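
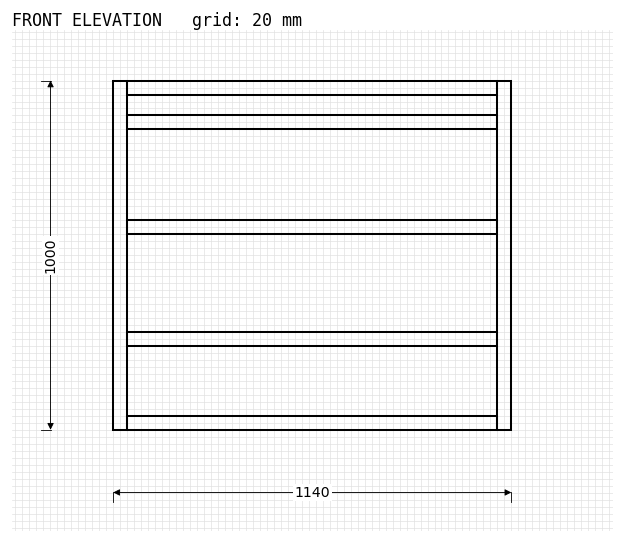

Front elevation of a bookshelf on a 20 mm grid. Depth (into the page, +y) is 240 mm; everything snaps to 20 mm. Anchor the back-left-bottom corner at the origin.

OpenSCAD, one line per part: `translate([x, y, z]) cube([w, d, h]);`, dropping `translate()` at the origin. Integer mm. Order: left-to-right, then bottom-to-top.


cube([40, 240, 1000]);
translate([40, 0, 0]) cube([1060, 240, 40]);
translate([40, 0, 240]) cube([1060, 240, 40]);
translate([40, 0, 560]) cube([1060, 240, 40]);
translate([40, 0, 860]) cube([1060, 240, 40]);
translate([40, 0, 960]) cube([1060, 240, 40]);
translate([1100, 0, 0]) cube([40, 240, 1000]);


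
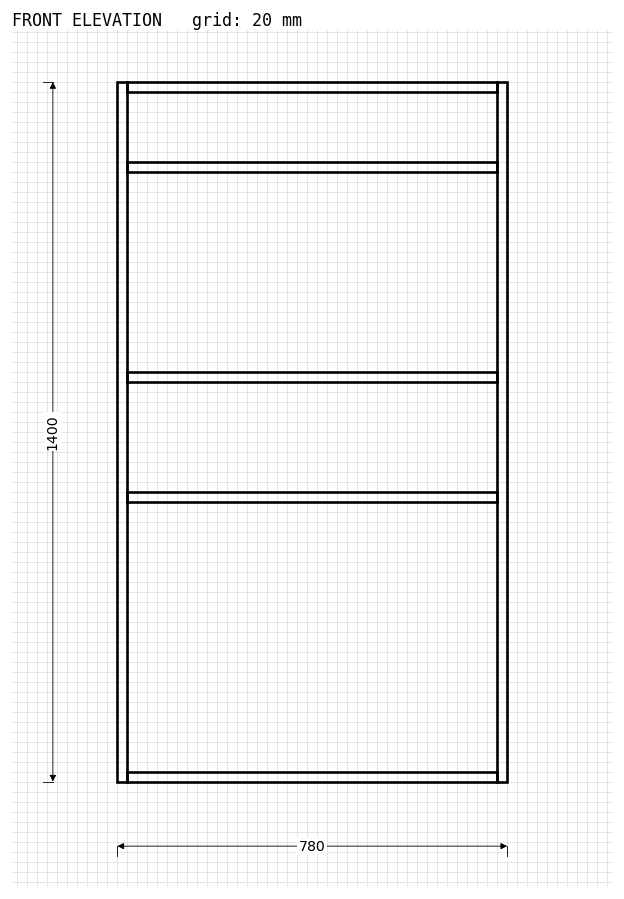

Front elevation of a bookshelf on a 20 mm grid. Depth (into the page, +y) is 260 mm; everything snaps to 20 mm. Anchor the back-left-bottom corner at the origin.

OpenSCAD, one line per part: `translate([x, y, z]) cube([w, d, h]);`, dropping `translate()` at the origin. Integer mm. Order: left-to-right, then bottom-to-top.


cube([20, 260, 1400]);
translate([20, 0, 0]) cube([740, 260, 20]);
translate([20, 0, 560]) cube([740, 260, 20]);
translate([20, 0, 800]) cube([740, 260, 20]);
translate([20, 0, 1220]) cube([740, 260, 20]);
translate([20, 0, 1380]) cube([740, 260, 20]);
translate([760, 0, 0]) cube([20, 260, 1400]);


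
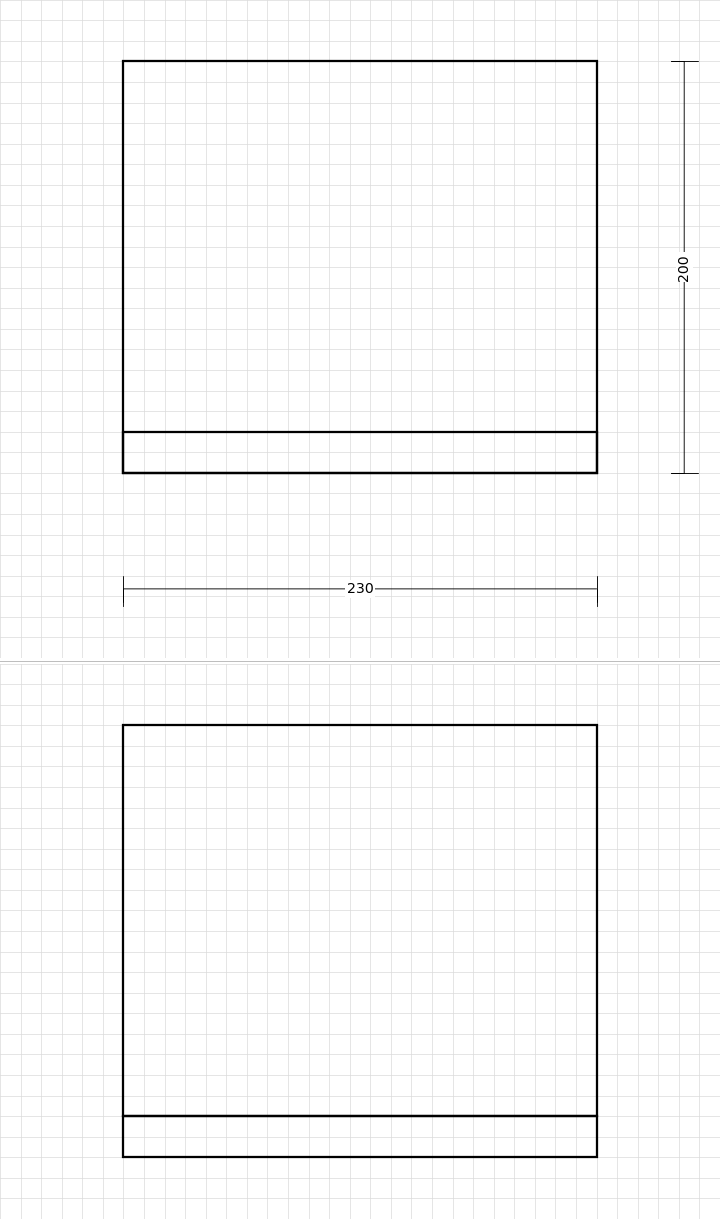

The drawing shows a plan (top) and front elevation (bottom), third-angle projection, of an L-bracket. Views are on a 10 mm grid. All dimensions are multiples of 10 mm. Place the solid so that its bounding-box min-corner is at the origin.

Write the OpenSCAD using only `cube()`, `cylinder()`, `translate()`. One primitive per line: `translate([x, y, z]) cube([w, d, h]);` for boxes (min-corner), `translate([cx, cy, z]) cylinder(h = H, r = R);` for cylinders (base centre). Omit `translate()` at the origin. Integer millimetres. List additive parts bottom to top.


cube([230, 200, 20]);
translate([0, 0, 20]) cube([230, 20, 190]);


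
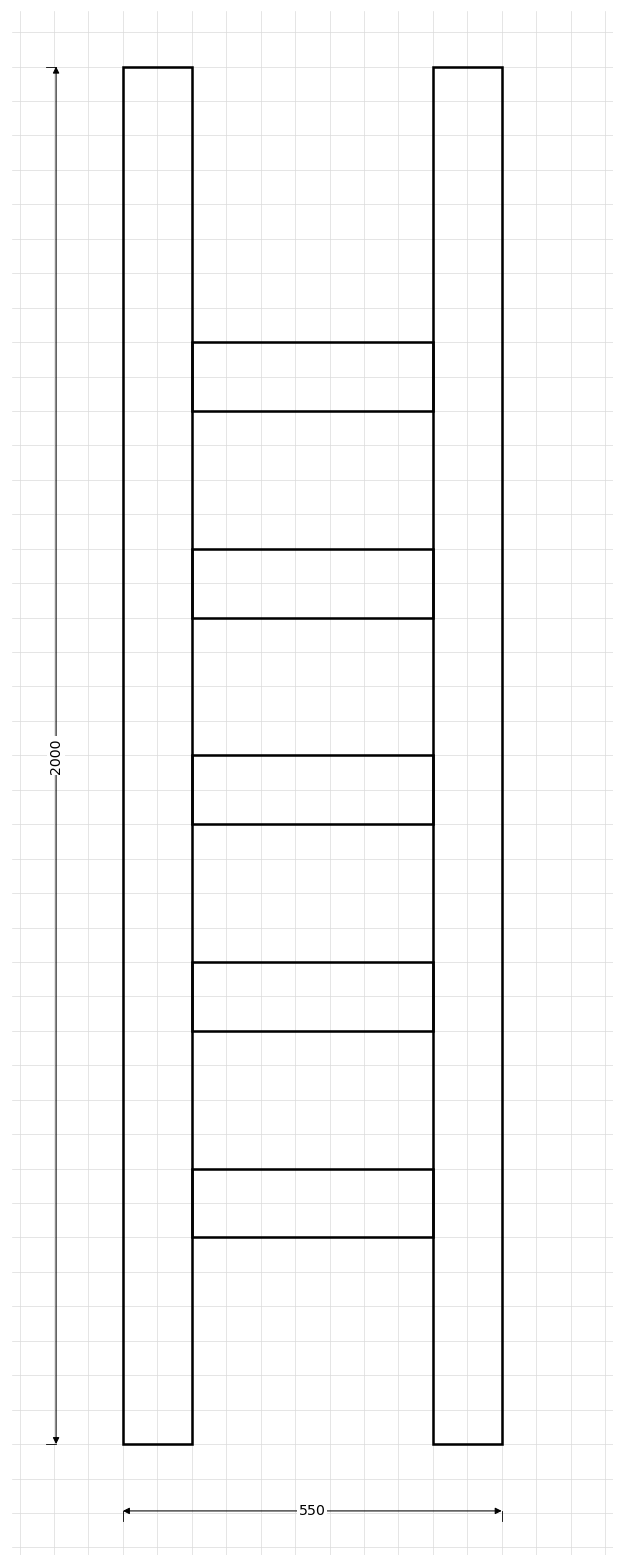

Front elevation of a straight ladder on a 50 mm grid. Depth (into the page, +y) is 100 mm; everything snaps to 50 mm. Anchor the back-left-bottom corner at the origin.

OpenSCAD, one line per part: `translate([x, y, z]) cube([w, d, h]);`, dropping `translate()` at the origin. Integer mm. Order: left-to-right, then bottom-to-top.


cube([100, 100, 2000]);
translate([100, 0, 300]) cube([350, 100, 100]);
translate([100, 0, 600]) cube([350, 100, 100]);
translate([100, 0, 900]) cube([350, 100, 100]);
translate([100, 0, 1200]) cube([350, 100, 100]);
translate([100, 0, 1500]) cube([350, 100, 100]);
translate([450, 0, 0]) cube([100, 100, 2000]);


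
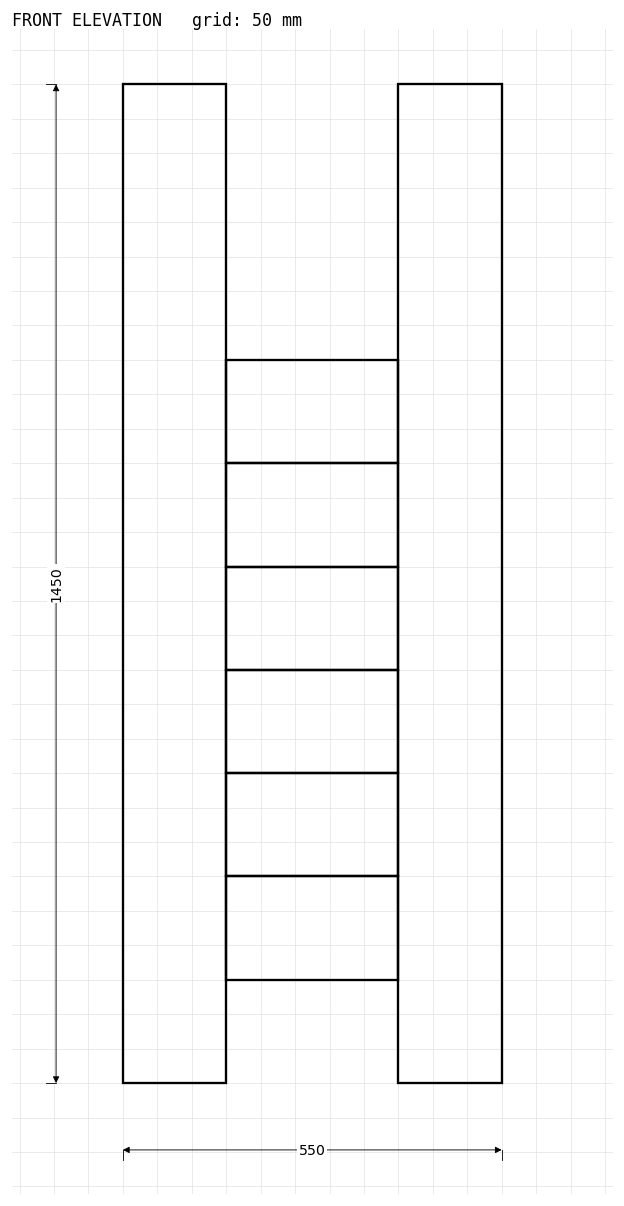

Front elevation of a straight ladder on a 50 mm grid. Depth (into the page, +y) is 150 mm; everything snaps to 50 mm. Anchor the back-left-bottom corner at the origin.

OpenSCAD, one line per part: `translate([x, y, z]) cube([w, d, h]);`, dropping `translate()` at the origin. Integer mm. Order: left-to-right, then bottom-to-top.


cube([150, 150, 1450]);
translate([150, 0, 150]) cube([250, 150, 150]);
translate([150, 0, 300]) cube([250, 150, 150]);
translate([150, 0, 450]) cube([250, 150, 150]);
translate([150, 0, 600]) cube([250, 150, 150]);
translate([150, 0, 750]) cube([250, 150, 150]);
translate([150, 0, 900]) cube([250, 150, 150]);
translate([400, 0, 0]) cube([150, 150, 1450]);


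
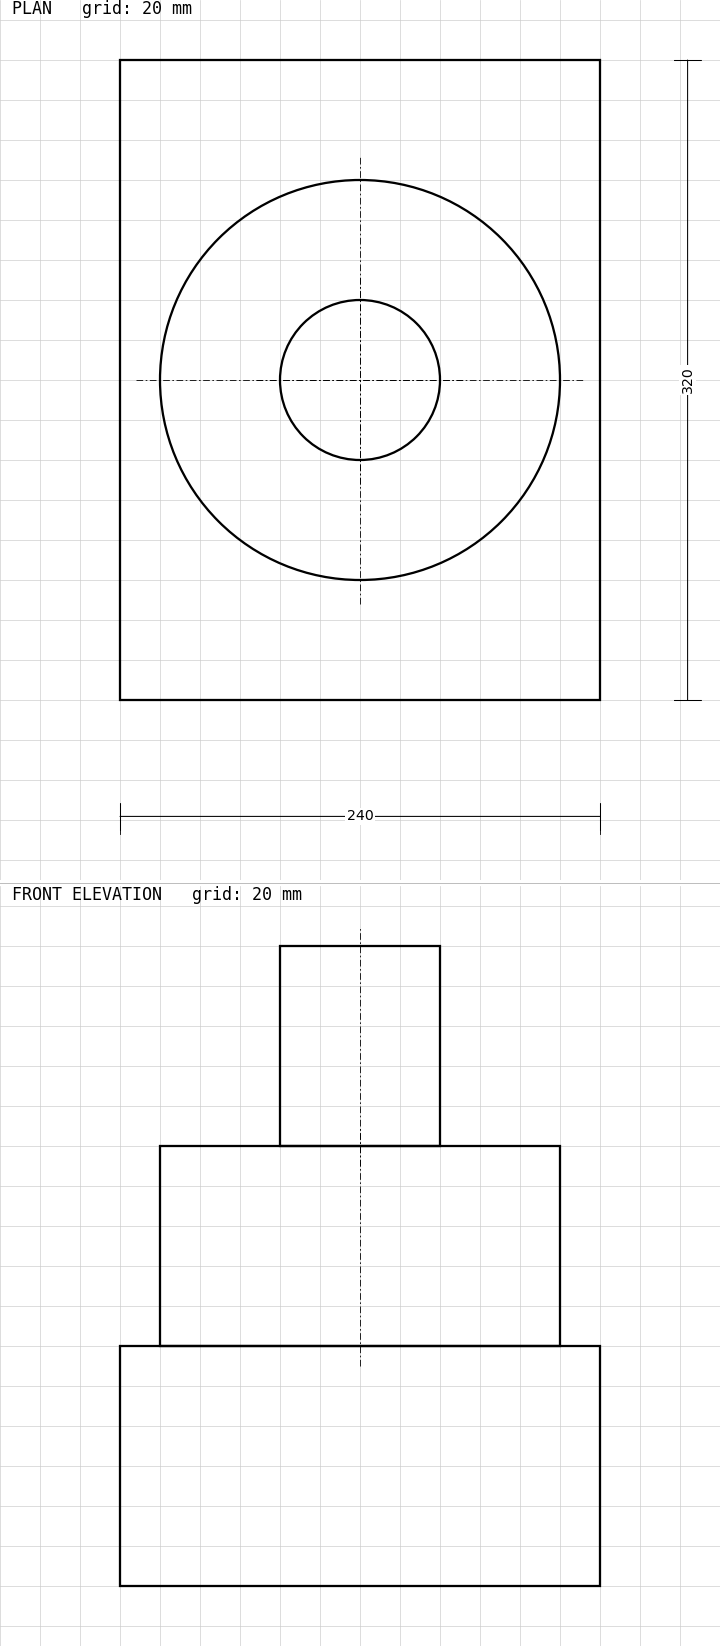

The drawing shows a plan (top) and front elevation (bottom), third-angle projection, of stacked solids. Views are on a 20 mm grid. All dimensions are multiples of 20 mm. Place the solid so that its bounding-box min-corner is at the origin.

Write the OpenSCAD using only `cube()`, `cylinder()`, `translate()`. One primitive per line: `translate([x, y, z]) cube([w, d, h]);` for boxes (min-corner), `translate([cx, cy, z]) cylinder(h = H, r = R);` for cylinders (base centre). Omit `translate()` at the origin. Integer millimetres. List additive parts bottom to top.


cube([240, 320, 120]);
translate([120, 160, 120]) cylinder(h = 100, r = 100);
translate([120, 160, 220]) cylinder(h = 100, r = 40);


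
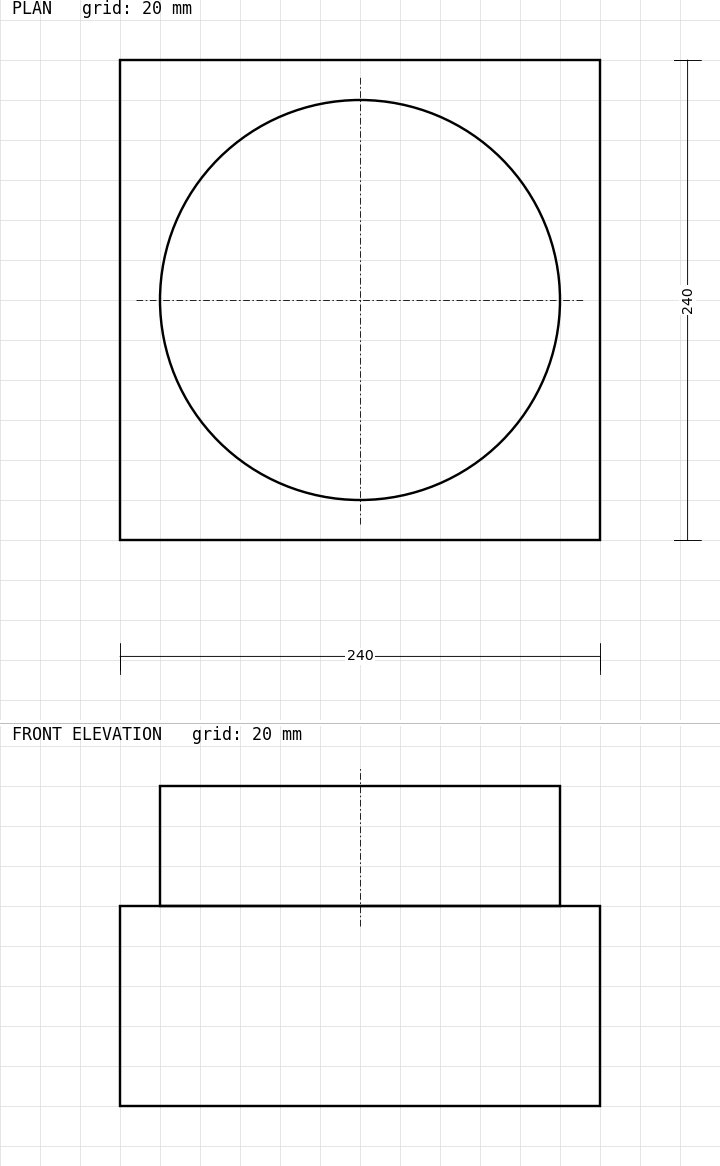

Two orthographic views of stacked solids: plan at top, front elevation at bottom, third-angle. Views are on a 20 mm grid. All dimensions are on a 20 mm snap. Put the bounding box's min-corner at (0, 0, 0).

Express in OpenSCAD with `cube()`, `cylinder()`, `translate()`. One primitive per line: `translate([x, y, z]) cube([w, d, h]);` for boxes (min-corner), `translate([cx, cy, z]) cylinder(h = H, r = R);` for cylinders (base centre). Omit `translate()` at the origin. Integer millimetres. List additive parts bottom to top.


cube([240, 240, 100]);
translate([120, 120, 100]) cylinder(h = 60, r = 100);


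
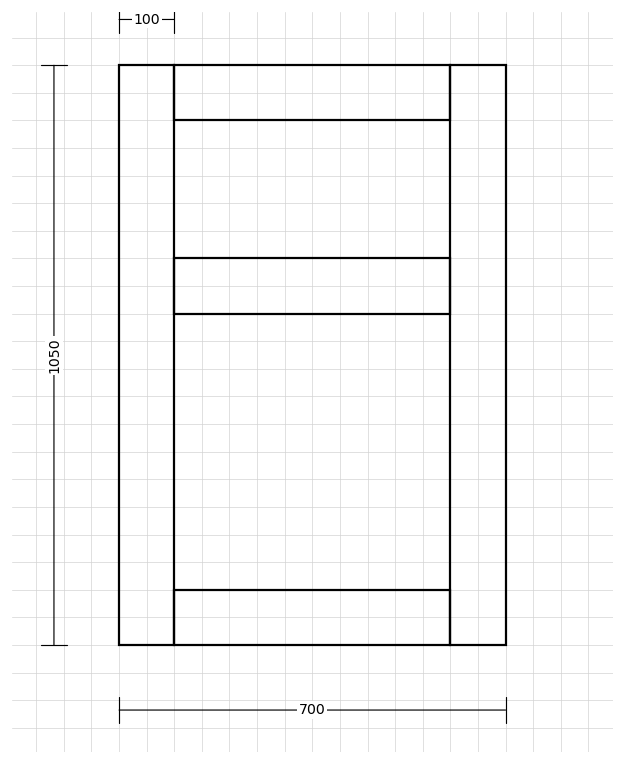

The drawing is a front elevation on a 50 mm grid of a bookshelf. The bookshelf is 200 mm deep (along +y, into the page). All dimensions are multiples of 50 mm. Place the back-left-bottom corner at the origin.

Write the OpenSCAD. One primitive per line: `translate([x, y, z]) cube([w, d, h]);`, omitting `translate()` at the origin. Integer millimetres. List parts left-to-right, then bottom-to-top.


cube([100, 200, 1050]);
translate([100, 0, 0]) cube([500, 200, 100]);
translate([100, 0, 600]) cube([500, 200, 100]);
translate([100, 0, 950]) cube([500, 200, 100]);
translate([600, 0, 0]) cube([100, 200, 1050]);


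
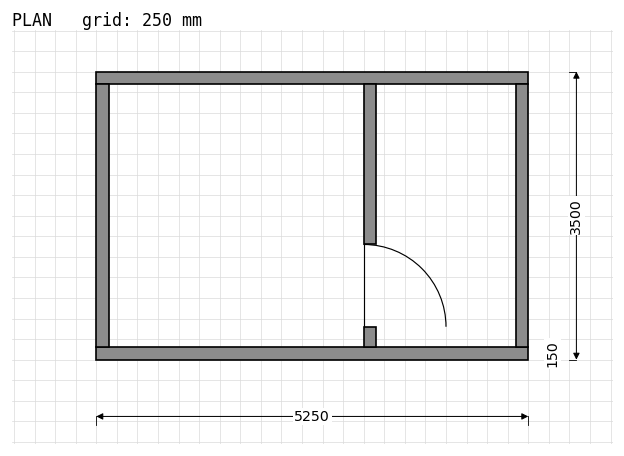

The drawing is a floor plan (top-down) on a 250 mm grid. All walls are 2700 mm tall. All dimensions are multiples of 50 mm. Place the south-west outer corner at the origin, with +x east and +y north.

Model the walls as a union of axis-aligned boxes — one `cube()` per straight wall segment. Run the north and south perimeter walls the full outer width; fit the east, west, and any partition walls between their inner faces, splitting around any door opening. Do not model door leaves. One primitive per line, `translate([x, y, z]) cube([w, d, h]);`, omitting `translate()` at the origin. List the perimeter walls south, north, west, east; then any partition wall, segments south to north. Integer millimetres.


cube([5250, 150, 2700]);
translate([0, 3350, 0]) cube([5250, 150, 2700]);
translate([0, 150, 0]) cube([150, 3200, 2700]);
translate([5100, 150, 0]) cube([150, 3200, 2700]);
translate([3250, 150, 0]) cube([150, 250, 2700]);
translate([3250, 1400, 0]) cube([150, 1950, 2700]);


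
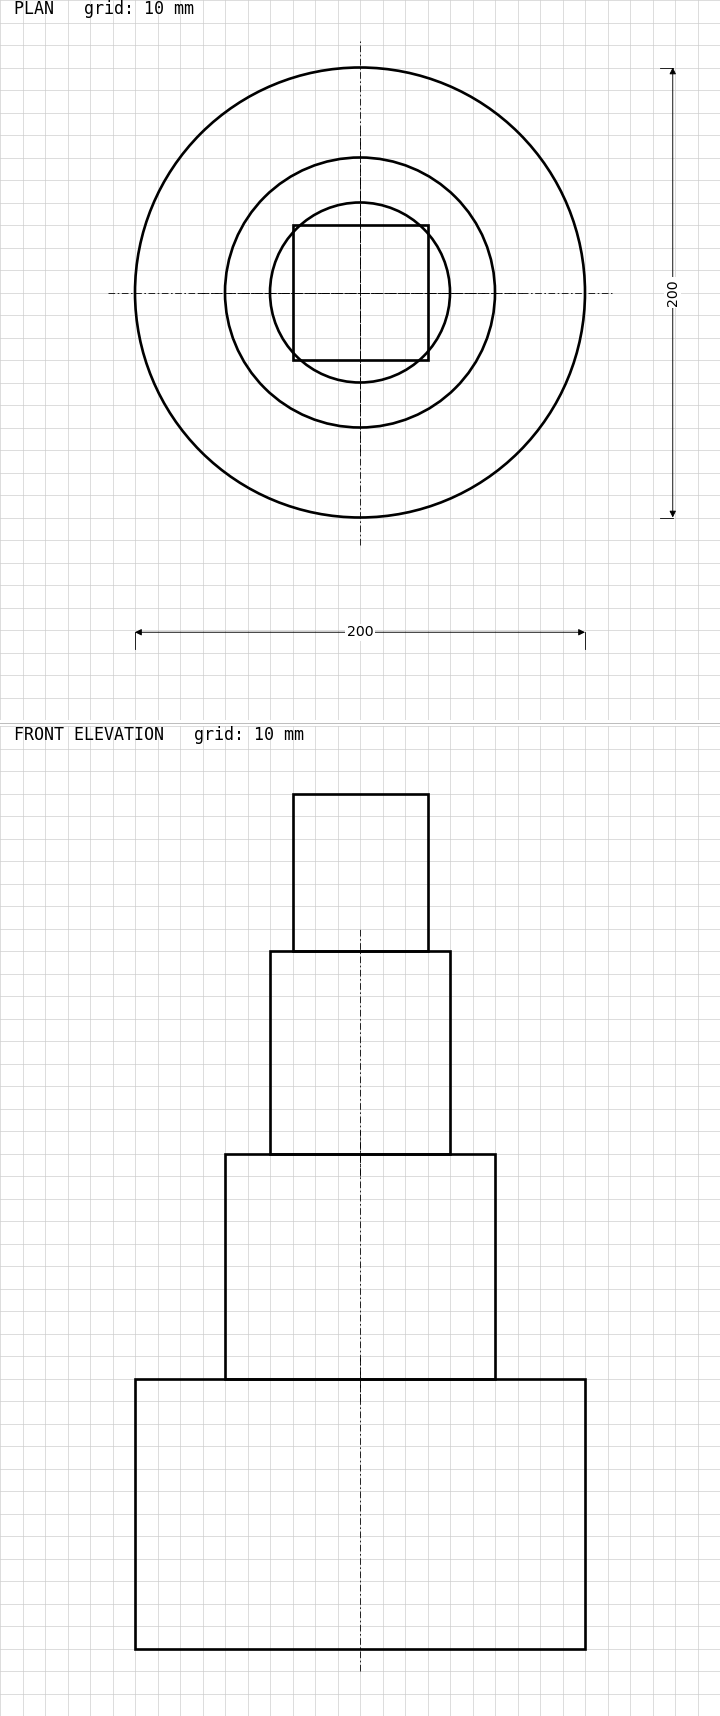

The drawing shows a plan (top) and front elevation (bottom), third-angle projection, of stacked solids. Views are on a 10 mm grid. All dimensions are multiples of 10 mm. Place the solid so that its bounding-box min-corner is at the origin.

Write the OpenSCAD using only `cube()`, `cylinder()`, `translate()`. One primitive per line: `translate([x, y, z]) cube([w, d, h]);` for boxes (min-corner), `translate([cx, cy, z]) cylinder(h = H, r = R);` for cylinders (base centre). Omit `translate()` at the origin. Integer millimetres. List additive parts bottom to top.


translate([100, 100, 0]) cylinder(h = 120, r = 100);
translate([100, 100, 120]) cylinder(h = 100, r = 60);
translate([100, 100, 220]) cylinder(h = 90, r = 40);
translate([70, 70, 310]) cube([60, 60, 70]);


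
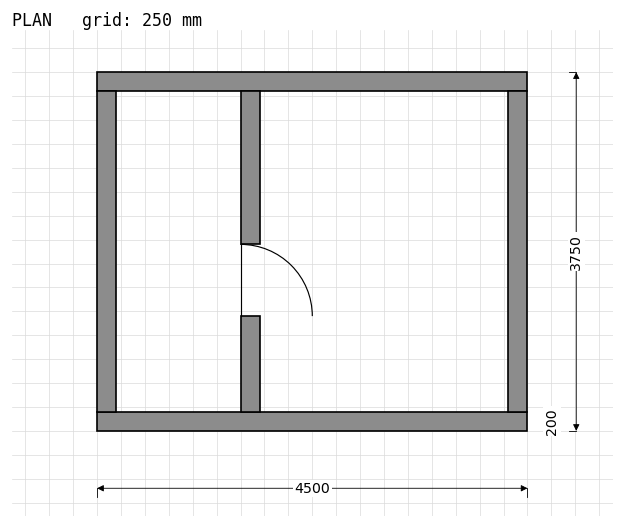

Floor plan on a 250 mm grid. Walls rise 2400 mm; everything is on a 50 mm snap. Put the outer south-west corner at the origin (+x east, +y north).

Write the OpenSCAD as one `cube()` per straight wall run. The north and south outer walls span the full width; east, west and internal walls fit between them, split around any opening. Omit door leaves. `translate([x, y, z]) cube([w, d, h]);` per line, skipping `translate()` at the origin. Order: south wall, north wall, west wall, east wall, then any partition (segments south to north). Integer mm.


cube([4500, 200, 2400]);
translate([0, 3550, 0]) cube([4500, 200, 2400]);
translate([0, 200, 0]) cube([200, 3350, 2400]);
translate([4300, 200, 0]) cube([200, 3350, 2400]);
translate([1500, 200, 0]) cube([200, 1000, 2400]);
translate([1500, 1950, 0]) cube([200, 1600, 2400]);


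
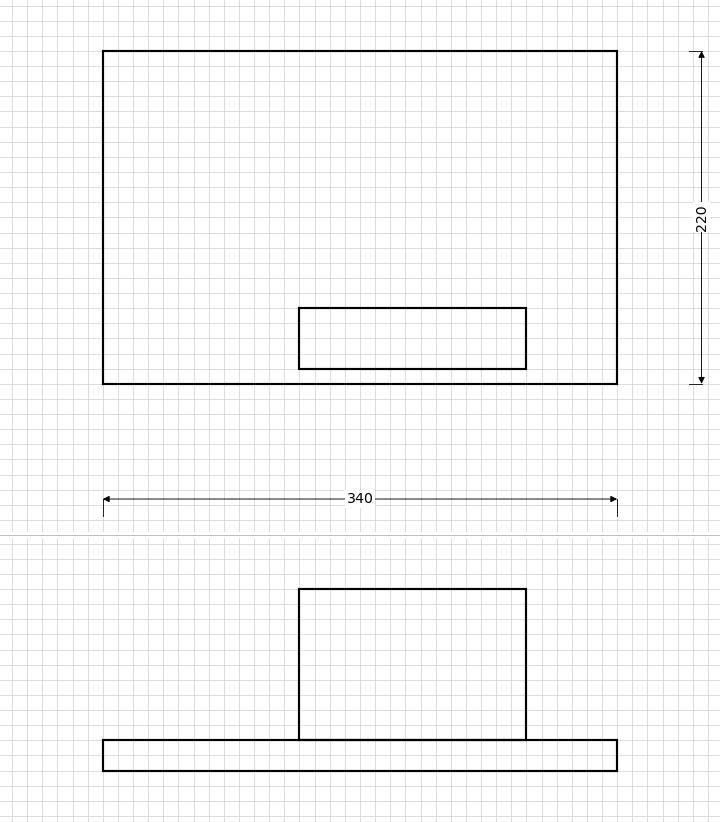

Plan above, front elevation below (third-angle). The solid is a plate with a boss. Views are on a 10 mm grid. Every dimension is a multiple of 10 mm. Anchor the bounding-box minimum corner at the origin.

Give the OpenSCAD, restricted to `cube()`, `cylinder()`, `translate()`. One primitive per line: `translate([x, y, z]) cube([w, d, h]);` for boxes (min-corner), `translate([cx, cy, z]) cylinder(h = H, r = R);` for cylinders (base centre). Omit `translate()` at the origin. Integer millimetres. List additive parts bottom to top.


cube([340, 220, 20]);
translate([130, 10, 20]) cube([150, 40, 100]);


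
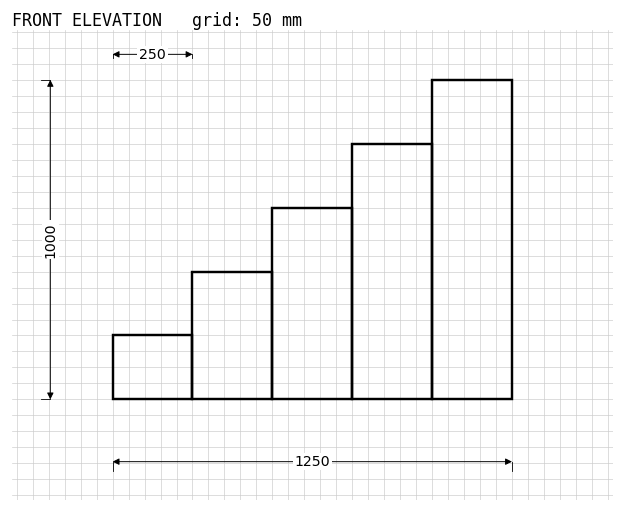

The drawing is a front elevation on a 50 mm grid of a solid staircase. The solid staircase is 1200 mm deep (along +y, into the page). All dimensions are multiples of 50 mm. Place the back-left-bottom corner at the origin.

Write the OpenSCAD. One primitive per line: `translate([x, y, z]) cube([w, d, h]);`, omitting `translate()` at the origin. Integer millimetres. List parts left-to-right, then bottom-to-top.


cube([250, 1200, 200]);
translate([250, 0, 0]) cube([250, 1200, 400]);
translate([500, 0, 0]) cube([250, 1200, 600]);
translate([750, 0, 0]) cube([250, 1200, 800]);
translate([1000, 0, 0]) cube([250, 1200, 1000]);


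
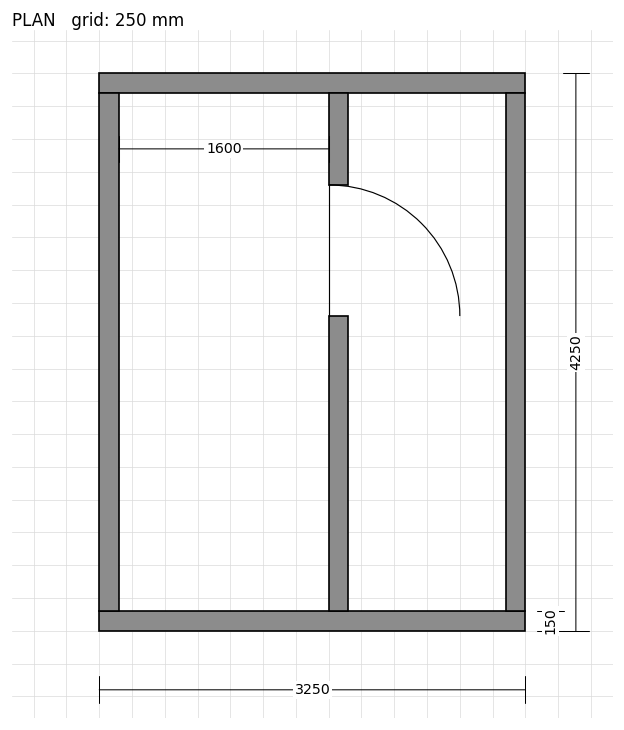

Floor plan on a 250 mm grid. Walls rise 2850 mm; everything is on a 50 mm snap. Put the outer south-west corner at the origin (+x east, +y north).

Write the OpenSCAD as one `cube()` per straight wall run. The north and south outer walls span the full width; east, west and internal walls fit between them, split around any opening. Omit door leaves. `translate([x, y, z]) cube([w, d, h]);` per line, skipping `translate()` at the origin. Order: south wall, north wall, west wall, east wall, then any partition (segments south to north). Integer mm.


cube([3250, 150, 2850]);
translate([0, 4100, 0]) cube([3250, 150, 2850]);
translate([0, 150, 0]) cube([150, 3950, 2850]);
translate([3100, 150, 0]) cube([150, 3950, 2850]);
translate([1750, 150, 0]) cube([150, 2250, 2850]);
translate([1750, 3400, 0]) cube([150, 700, 2850]);


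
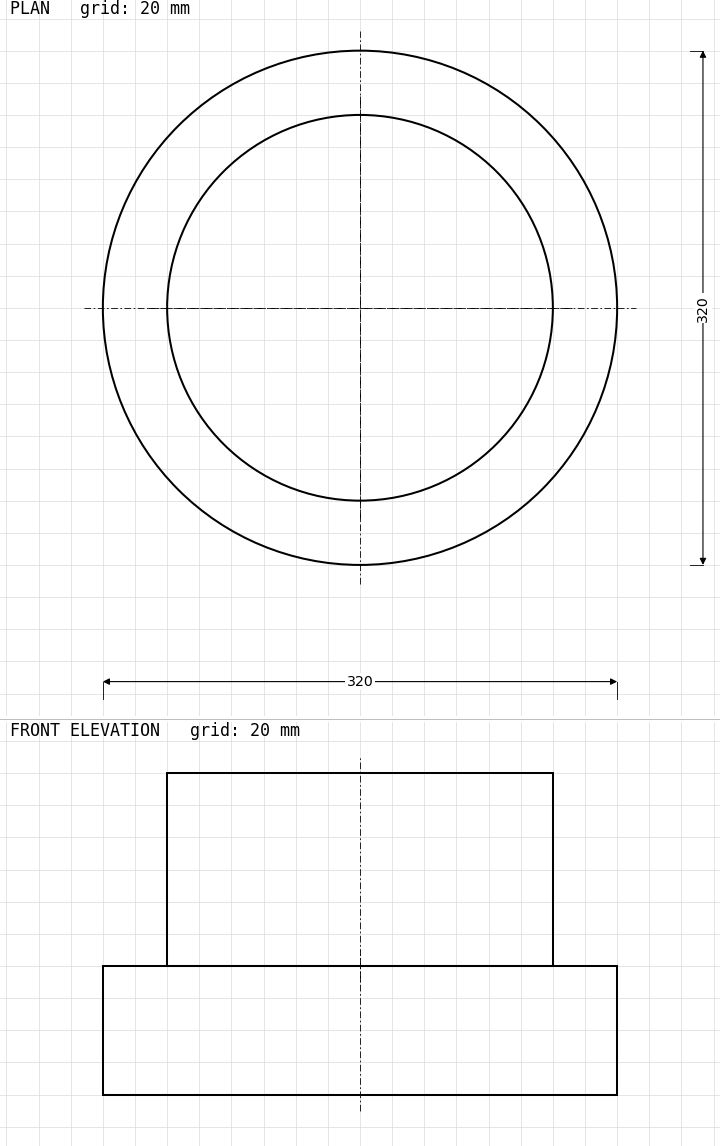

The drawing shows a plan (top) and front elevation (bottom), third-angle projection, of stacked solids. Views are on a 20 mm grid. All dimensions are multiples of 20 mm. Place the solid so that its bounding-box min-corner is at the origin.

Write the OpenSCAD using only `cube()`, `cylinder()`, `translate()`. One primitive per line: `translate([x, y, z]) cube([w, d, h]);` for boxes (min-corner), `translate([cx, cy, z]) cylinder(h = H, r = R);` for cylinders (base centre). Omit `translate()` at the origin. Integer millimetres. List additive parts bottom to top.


translate([160, 160, 0]) cylinder(h = 80, r = 160);
translate([160, 160, 80]) cylinder(h = 120, r = 120);


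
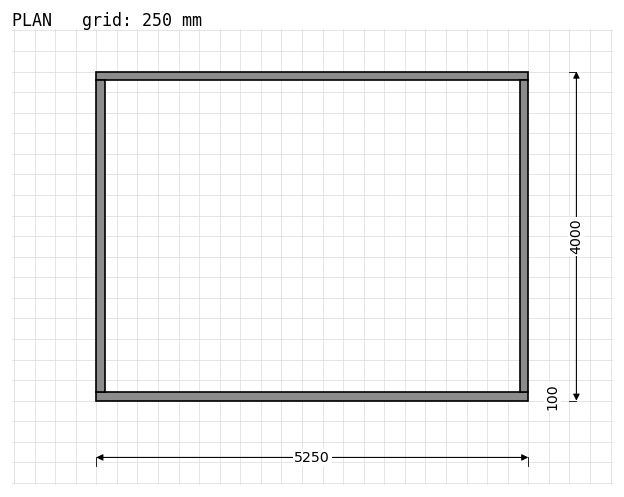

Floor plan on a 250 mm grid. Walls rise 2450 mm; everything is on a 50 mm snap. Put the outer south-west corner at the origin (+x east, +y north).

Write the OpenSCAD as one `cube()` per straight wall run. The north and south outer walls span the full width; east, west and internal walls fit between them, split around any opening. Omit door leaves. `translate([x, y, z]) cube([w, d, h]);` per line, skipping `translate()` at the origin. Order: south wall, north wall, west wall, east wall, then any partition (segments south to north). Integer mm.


cube([5250, 100, 2450]);
translate([0, 3900, 0]) cube([5250, 100, 2450]);
translate([0, 100, 0]) cube([100, 3800, 2450]);
translate([5150, 100, 0]) cube([100, 3800, 2450]);


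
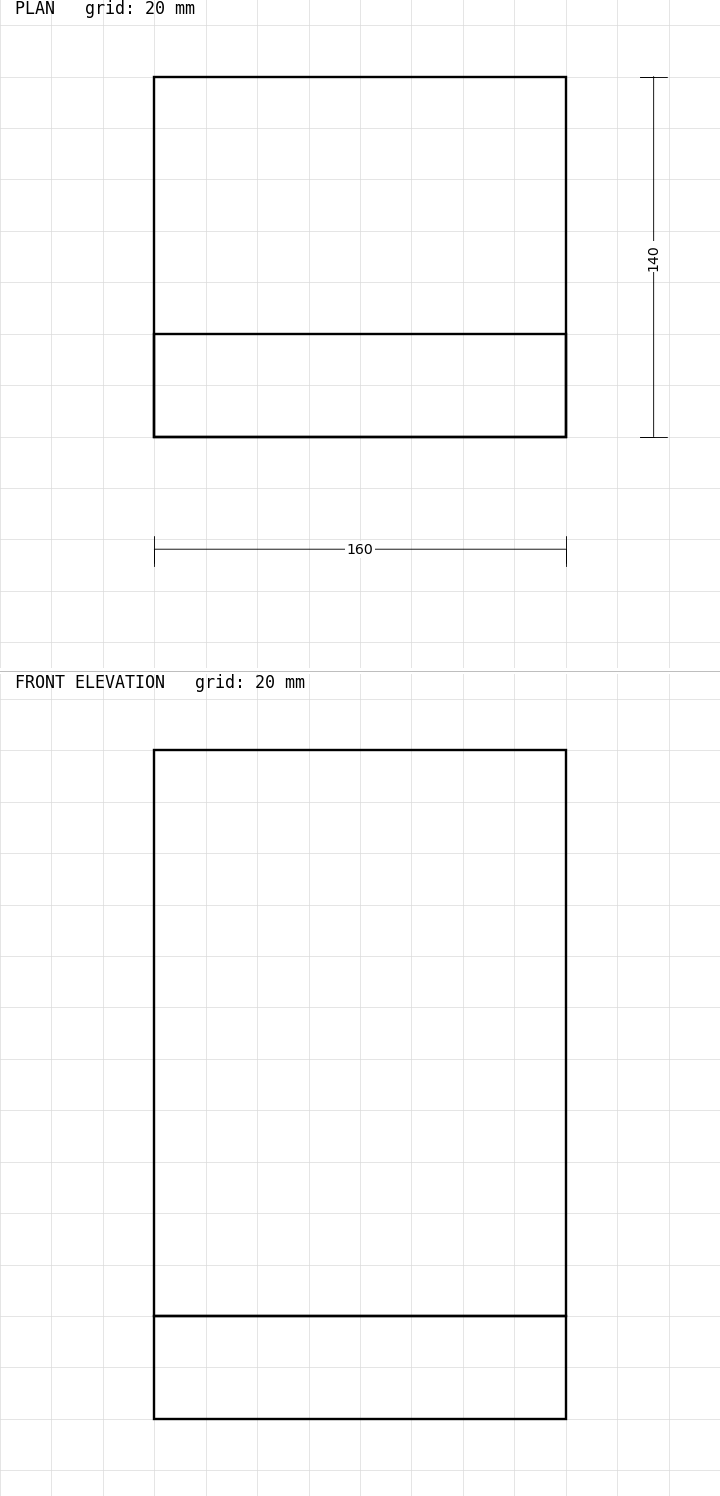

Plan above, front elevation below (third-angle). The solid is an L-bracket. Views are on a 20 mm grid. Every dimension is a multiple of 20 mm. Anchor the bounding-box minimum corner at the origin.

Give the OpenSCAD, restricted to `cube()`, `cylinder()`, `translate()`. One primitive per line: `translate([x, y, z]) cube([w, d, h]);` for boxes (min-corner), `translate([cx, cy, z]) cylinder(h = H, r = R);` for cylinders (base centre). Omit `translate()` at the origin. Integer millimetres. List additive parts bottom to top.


cube([160, 140, 40]);
translate([0, 0, 40]) cube([160, 40, 220]);


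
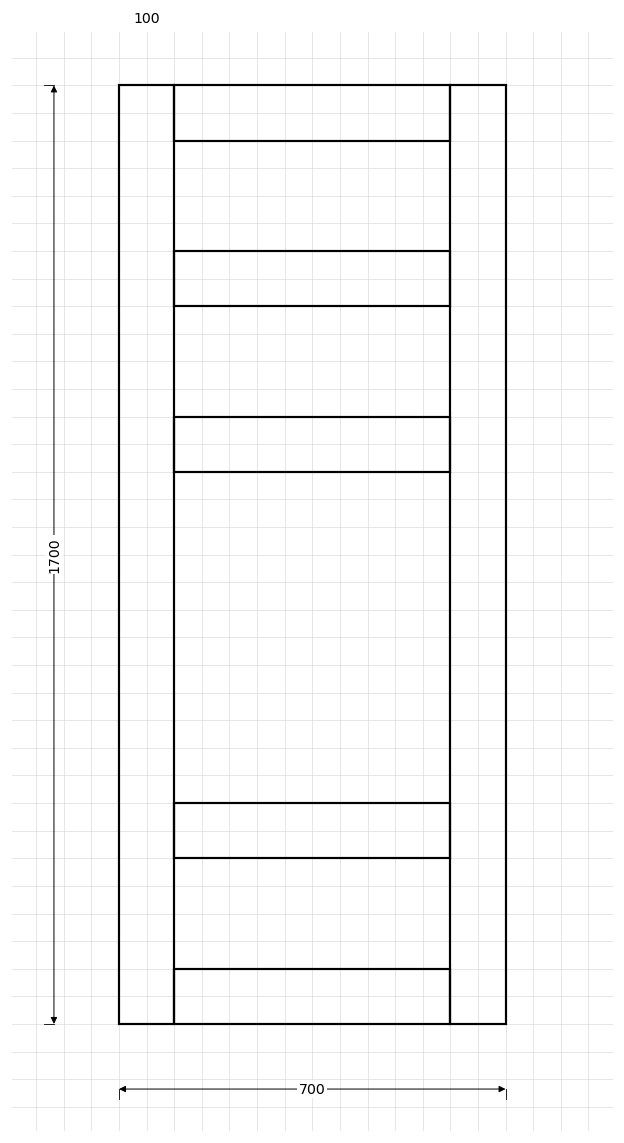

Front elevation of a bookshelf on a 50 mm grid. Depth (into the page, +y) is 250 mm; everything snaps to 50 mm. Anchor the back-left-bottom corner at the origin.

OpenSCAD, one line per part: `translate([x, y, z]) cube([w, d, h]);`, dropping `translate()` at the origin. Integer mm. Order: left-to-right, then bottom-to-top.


cube([100, 250, 1700]);
translate([100, 0, 0]) cube([500, 250, 100]);
translate([100, 0, 300]) cube([500, 250, 100]);
translate([100, 0, 1000]) cube([500, 250, 100]);
translate([100, 0, 1300]) cube([500, 250, 100]);
translate([100, 0, 1600]) cube([500, 250, 100]);
translate([600, 0, 0]) cube([100, 250, 1700]);


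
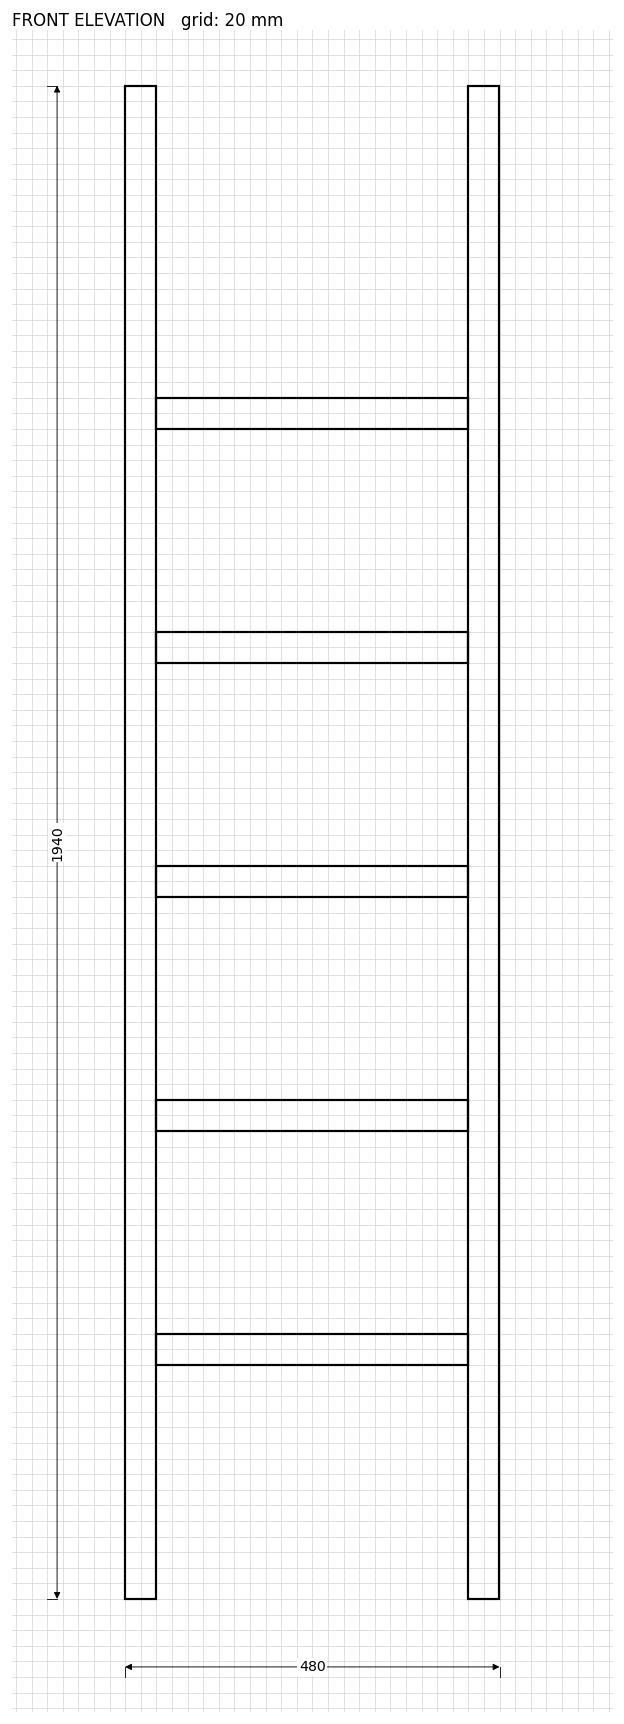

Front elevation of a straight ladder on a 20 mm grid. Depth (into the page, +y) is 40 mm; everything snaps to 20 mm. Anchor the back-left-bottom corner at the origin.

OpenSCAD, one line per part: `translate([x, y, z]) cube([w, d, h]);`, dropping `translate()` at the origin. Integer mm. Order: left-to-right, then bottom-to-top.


cube([40, 40, 1940]);
translate([40, 0, 300]) cube([400, 40, 40]);
translate([40, 0, 600]) cube([400, 40, 40]);
translate([40, 0, 900]) cube([400, 40, 40]);
translate([40, 0, 1200]) cube([400, 40, 40]);
translate([40, 0, 1500]) cube([400, 40, 40]);
translate([440, 0, 0]) cube([40, 40, 1940]);


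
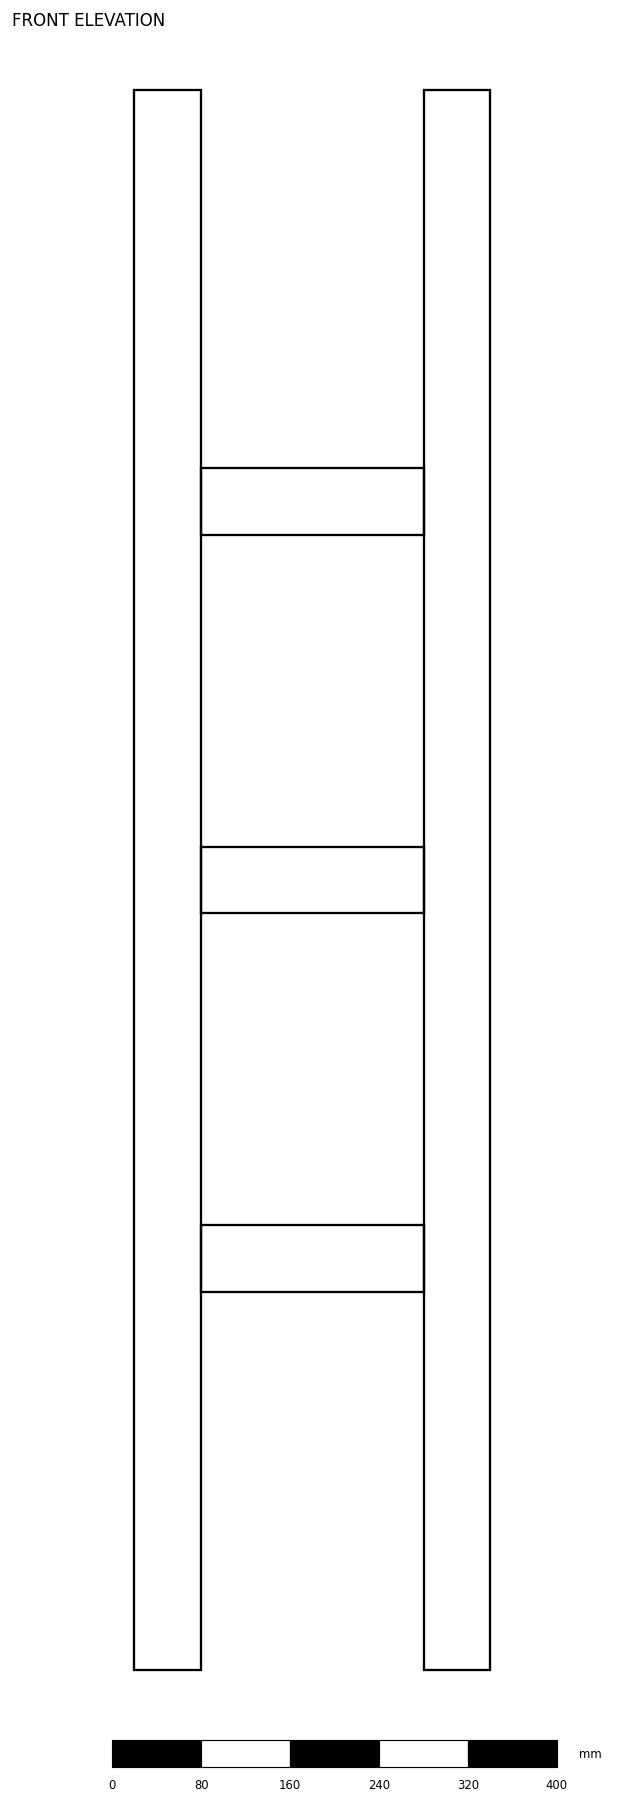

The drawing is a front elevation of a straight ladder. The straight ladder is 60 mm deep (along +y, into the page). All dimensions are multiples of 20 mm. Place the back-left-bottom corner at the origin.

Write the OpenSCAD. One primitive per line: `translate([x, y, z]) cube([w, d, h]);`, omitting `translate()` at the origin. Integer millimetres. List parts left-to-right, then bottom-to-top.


cube([60, 60, 1420]);
translate([60, 0, 340]) cube([200, 60, 60]);
translate([60, 0, 680]) cube([200, 60, 60]);
translate([60, 0, 1020]) cube([200, 60, 60]);
translate([260, 0, 0]) cube([60, 60, 1420]);


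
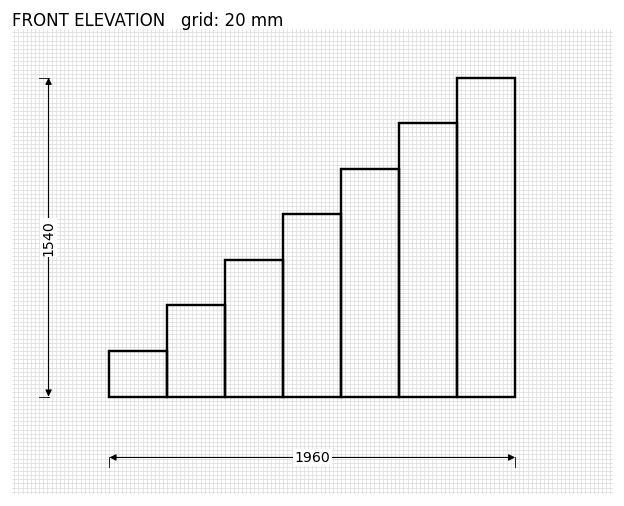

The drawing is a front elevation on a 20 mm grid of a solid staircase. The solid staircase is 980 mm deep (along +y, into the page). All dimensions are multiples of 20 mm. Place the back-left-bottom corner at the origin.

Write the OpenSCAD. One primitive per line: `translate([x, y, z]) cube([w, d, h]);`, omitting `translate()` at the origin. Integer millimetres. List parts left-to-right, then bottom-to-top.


cube([280, 980, 220]);
translate([280, 0, 0]) cube([280, 980, 440]);
translate([560, 0, 0]) cube([280, 980, 660]);
translate([840, 0, 0]) cube([280, 980, 880]);
translate([1120, 0, 0]) cube([280, 980, 1100]);
translate([1400, 0, 0]) cube([280, 980, 1320]);
translate([1680, 0, 0]) cube([280, 980, 1540]);


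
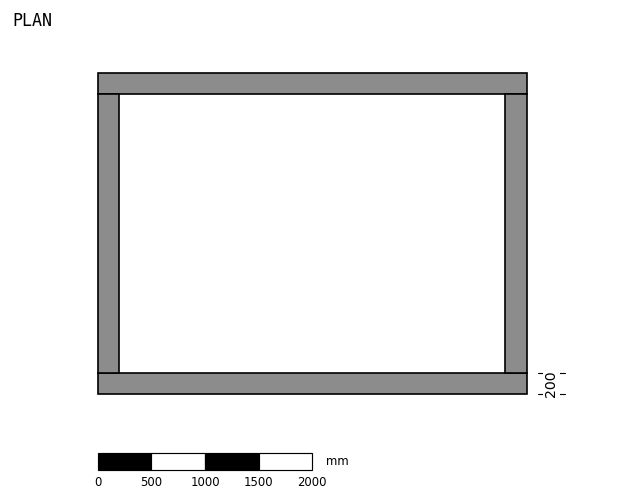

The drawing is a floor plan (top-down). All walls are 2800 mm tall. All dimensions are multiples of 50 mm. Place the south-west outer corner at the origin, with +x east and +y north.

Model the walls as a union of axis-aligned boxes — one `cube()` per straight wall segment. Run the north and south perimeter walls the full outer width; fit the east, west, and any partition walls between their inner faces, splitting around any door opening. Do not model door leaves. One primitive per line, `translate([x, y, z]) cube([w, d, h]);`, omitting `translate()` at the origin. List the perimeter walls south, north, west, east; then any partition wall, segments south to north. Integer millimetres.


cube([4000, 200, 2800]);
translate([0, 2800, 0]) cube([4000, 200, 2800]);
translate([0, 200, 0]) cube([200, 2600, 2800]);
translate([3800, 200, 0]) cube([200, 2600, 2800]);


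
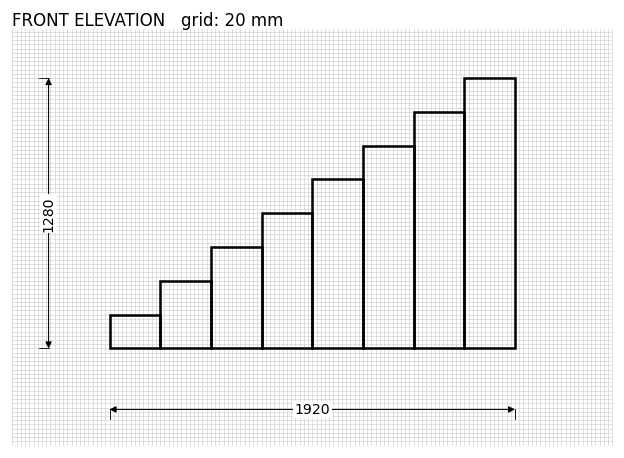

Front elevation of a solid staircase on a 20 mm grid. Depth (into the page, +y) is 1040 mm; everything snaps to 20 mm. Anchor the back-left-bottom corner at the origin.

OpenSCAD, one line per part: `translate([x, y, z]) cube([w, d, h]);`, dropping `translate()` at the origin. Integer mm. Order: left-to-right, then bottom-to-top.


cube([240, 1040, 160]);
translate([240, 0, 0]) cube([240, 1040, 320]);
translate([480, 0, 0]) cube([240, 1040, 480]);
translate([720, 0, 0]) cube([240, 1040, 640]);
translate([960, 0, 0]) cube([240, 1040, 800]);
translate([1200, 0, 0]) cube([240, 1040, 960]);
translate([1440, 0, 0]) cube([240, 1040, 1120]);
translate([1680, 0, 0]) cube([240, 1040, 1280]);


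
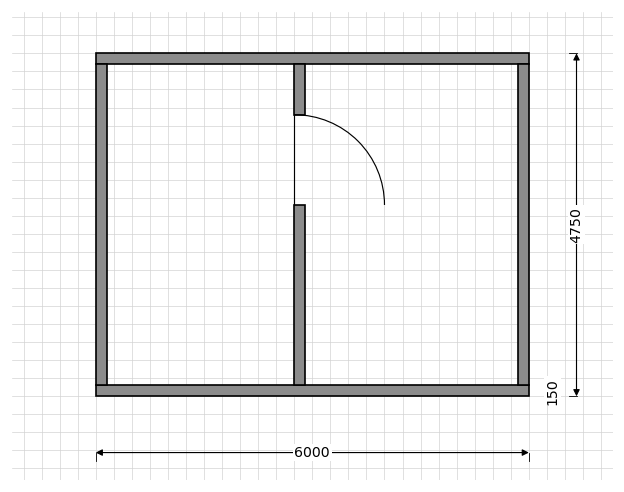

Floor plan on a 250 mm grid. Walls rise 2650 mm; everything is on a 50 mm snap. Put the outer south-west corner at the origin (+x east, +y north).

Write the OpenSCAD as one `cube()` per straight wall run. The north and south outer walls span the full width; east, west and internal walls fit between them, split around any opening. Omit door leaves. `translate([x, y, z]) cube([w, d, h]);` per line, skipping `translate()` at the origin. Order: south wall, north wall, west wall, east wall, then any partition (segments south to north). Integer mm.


cube([6000, 150, 2650]);
translate([0, 4600, 0]) cube([6000, 150, 2650]);
translate([0, 150, 0]) cube([150, 4450, 2650]);
translate([5850, 150, 0]) cube([150, 4450, 2650]);
translate([2750, 150, 0]) cube([150, 2500, 2650]);
translate([2750, 3900, 0]) cube([150, 700, 2650]);


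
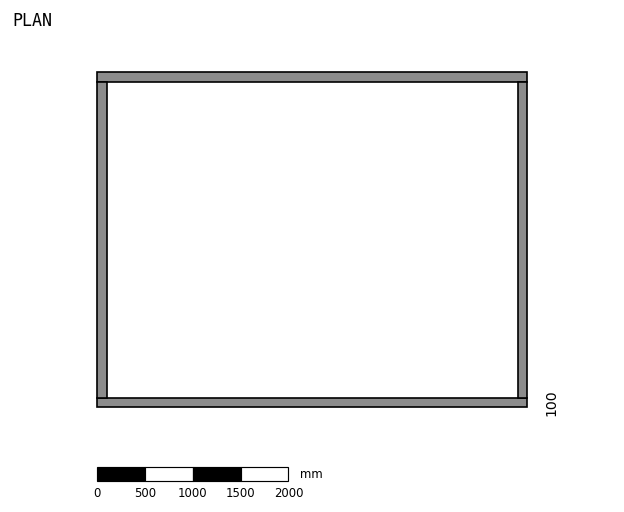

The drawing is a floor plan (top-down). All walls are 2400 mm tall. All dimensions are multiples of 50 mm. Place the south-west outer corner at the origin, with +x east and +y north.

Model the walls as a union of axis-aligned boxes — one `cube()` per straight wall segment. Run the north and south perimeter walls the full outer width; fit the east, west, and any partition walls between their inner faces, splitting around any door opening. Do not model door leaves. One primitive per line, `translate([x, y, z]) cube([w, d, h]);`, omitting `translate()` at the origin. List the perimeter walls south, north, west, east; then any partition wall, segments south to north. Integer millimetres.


cube([4500, 100, 2400]);
translate([0, 3400, 0]) cube([4500, 100, 2400]);
translate([0, 100, 0]) cube([100, 3300, 2400]);
translate([4400, 100, 0]) cube([100, 3300, 2400]);


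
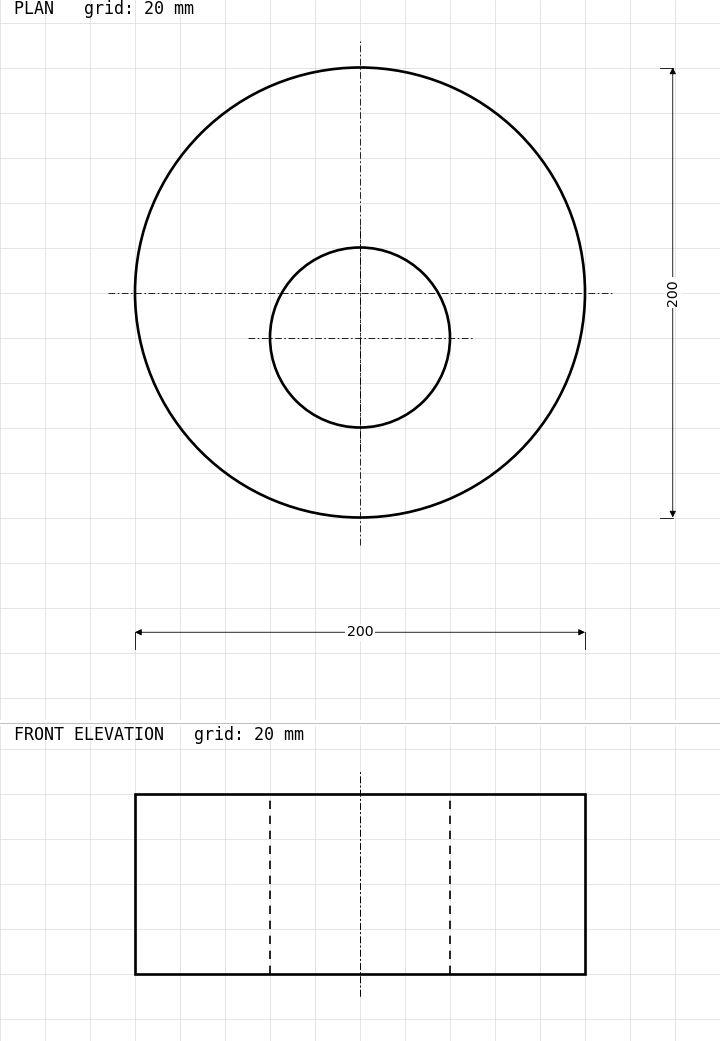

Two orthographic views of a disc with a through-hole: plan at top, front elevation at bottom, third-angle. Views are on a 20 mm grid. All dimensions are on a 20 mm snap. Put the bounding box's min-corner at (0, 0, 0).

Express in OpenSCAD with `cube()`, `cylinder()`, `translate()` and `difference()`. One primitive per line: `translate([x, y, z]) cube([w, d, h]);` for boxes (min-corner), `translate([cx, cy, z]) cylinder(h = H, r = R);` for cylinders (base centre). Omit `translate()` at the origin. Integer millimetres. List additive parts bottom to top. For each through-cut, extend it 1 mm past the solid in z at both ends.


difference() {
  translate([100, 100, 0]) cylinder(h = 80, r = 100);
  translate([100, 80, -1]) cylinder(h = 82, r = 40);
}


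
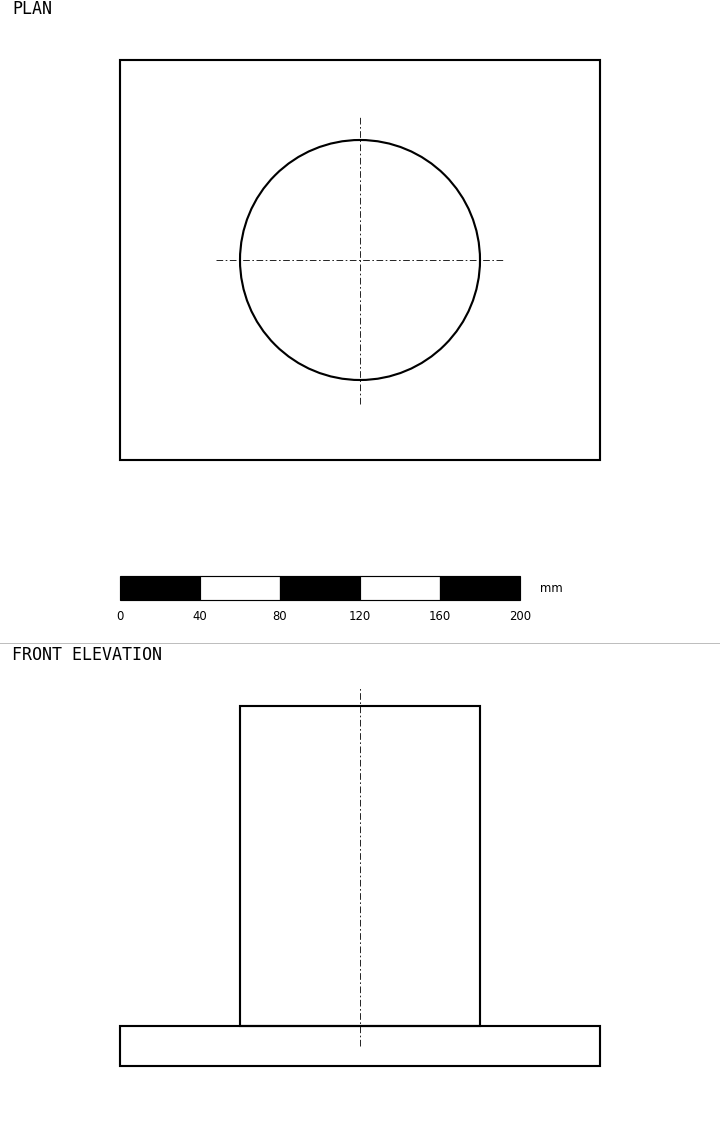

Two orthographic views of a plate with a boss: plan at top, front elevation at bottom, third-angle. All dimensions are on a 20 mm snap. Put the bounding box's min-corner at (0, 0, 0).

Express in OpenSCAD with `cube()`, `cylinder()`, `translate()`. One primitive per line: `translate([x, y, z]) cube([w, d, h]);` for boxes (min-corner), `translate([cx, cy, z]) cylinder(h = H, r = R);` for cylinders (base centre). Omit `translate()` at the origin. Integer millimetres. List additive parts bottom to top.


cube([240, 200, 20]);
translate([120, 100, 20]) cylinder(h = 160, r = 60);


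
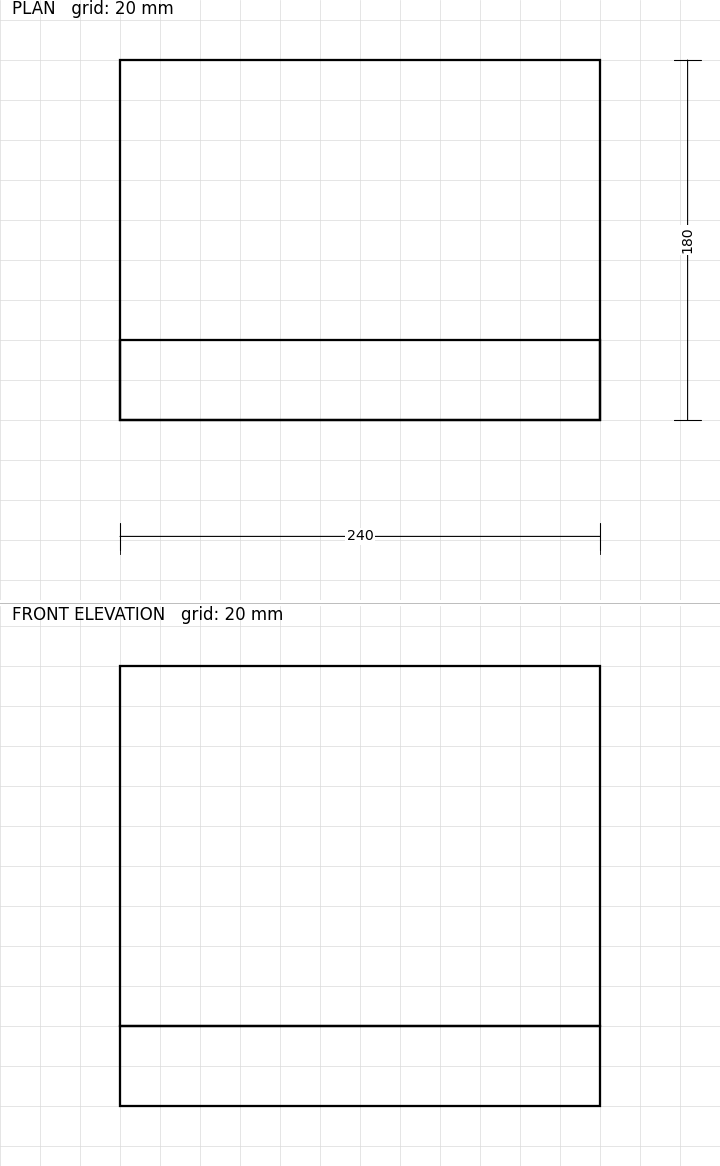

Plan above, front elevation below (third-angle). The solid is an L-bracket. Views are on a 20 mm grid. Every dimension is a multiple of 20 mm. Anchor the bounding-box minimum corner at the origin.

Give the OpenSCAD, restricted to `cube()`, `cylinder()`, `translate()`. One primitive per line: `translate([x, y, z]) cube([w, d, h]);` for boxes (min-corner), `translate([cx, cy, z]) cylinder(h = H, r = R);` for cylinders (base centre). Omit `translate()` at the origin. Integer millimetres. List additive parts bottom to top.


cube([240, 180, 40]);
translate([0, 0, 40]) cube([240, 40, 180]);


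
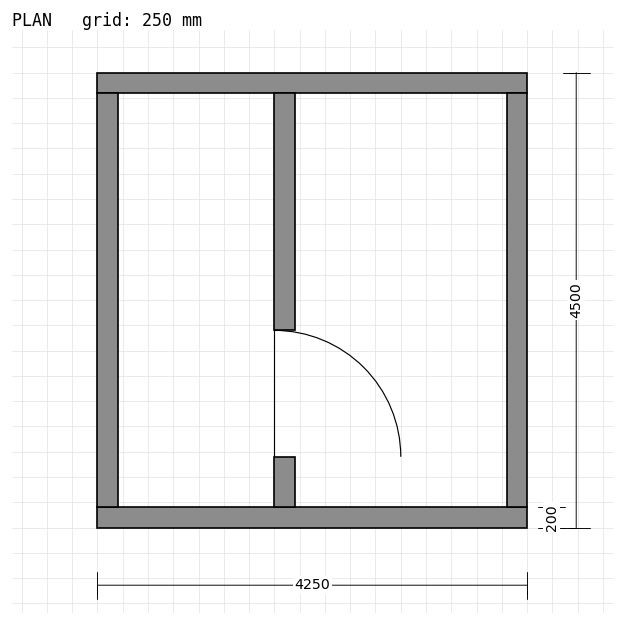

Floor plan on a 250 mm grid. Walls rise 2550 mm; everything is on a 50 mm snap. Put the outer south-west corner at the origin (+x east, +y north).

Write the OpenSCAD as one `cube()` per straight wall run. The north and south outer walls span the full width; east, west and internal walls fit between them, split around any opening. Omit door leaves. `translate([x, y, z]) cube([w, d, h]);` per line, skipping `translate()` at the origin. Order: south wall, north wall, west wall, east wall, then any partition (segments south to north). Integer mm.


cube([4250, 200, 2550]);
translate([0, 4300, 0]) cube([4250, 200, 2550]);
translate([0, 200, 0]) cube([200, 4100, 2550]);
translate([4050, 200, 0]) cube([200, 4100, 2550]);
translate([1750, 200, 0]) cube([200, 500, 2550]);
translate([1750, 1950, 0]) cube([200, 2350, 2550]);


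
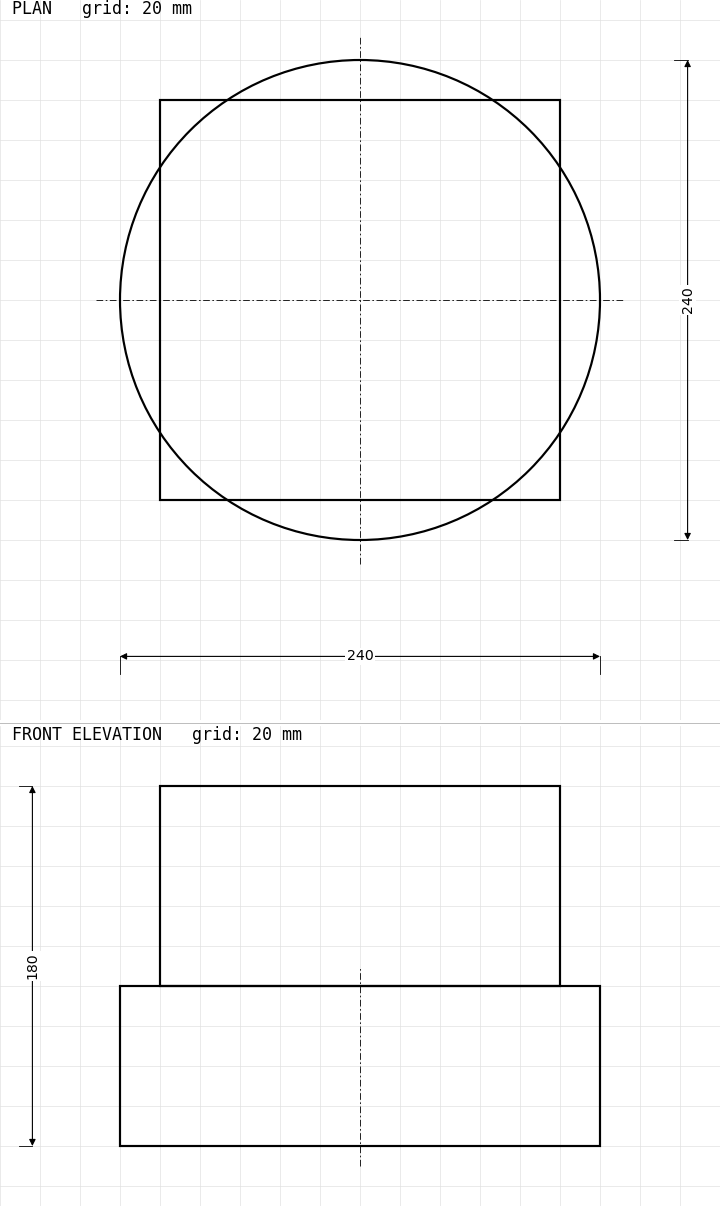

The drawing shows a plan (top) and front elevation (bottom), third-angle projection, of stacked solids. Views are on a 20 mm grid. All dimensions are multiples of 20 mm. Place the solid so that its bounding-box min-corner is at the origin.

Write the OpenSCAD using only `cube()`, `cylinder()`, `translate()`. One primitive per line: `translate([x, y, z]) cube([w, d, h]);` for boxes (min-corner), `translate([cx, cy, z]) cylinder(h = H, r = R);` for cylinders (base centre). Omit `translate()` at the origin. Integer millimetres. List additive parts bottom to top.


translate([120, 120, 0]) cylinder(h = 80, r = 120);
translate([20, 20, 80]) cube([200, 200, 100]);


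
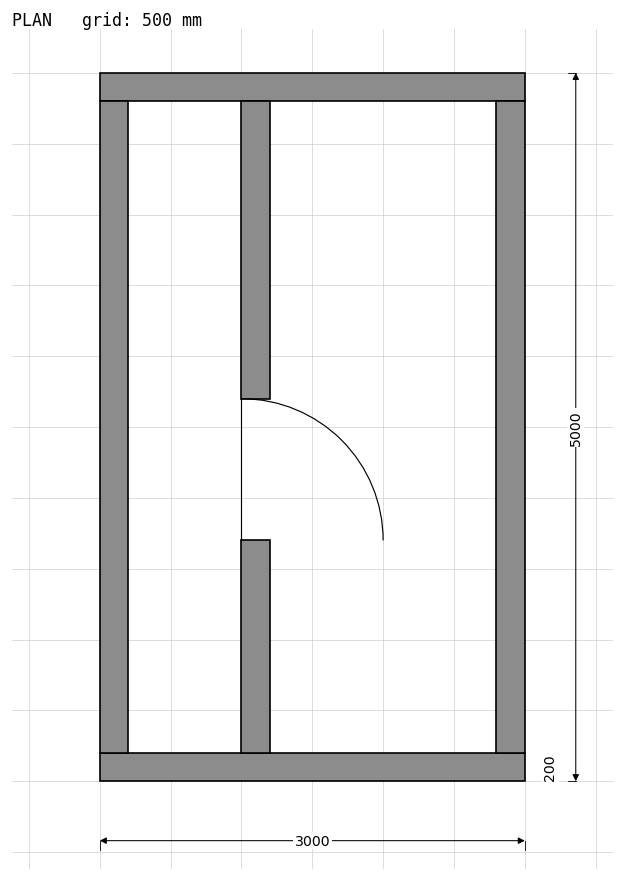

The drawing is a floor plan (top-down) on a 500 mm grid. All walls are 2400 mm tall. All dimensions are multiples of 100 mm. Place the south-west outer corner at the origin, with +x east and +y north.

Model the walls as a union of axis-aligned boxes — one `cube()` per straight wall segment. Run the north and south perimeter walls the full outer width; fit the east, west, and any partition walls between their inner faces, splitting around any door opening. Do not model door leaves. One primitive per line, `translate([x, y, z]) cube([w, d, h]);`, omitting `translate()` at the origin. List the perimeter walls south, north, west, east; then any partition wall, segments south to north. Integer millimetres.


cube([3000, 200, 2400]);
translate([0, 4800, 0]) cube([3000, 200, 2400]);
translate([0, 200, 0]) cube([200, 4600, 2400]);
translate([2800, 200, 0]) cube([200, 4600, 2400]);
translate([1000, 200, 0]) cube([200, 1500, 2400]);
translate([1000, 2700, 0]) cube([200, 2100, 2400]);


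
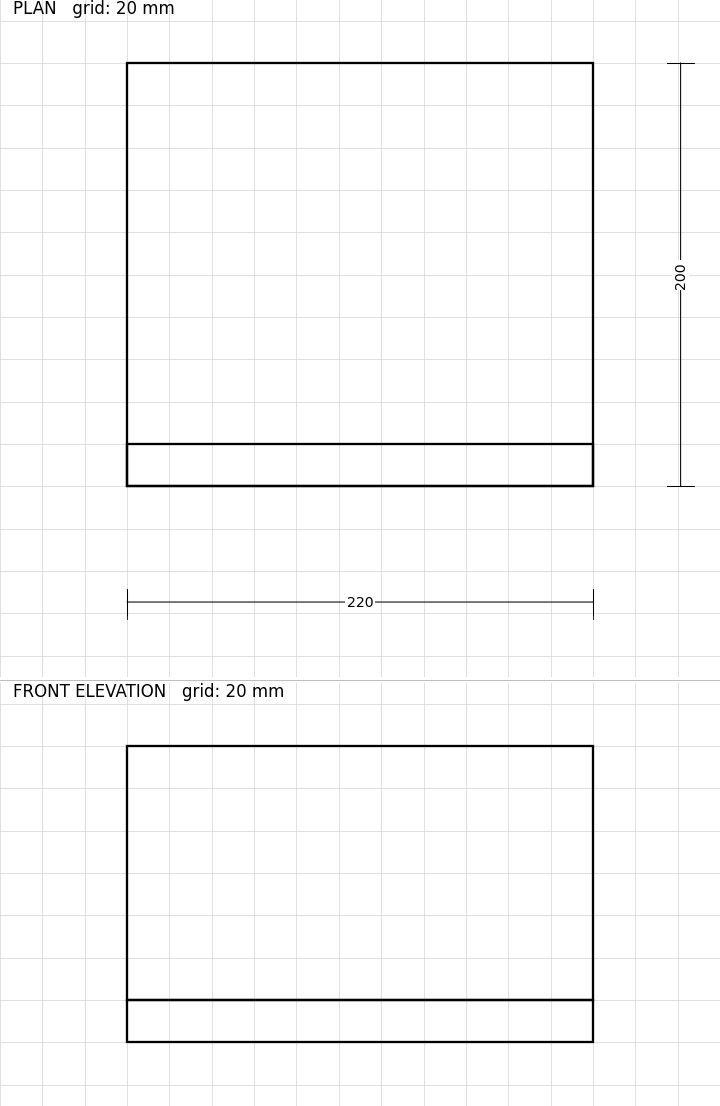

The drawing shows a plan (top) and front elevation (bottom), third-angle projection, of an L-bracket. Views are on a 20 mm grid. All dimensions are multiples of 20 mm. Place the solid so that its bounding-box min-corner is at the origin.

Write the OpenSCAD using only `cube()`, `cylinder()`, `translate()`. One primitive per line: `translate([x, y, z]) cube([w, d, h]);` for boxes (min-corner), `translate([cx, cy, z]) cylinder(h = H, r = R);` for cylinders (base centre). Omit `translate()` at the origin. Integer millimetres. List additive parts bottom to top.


cube([220, 200, 20]);
translate([0, 0, 20]) cube([220, 20, 120]);


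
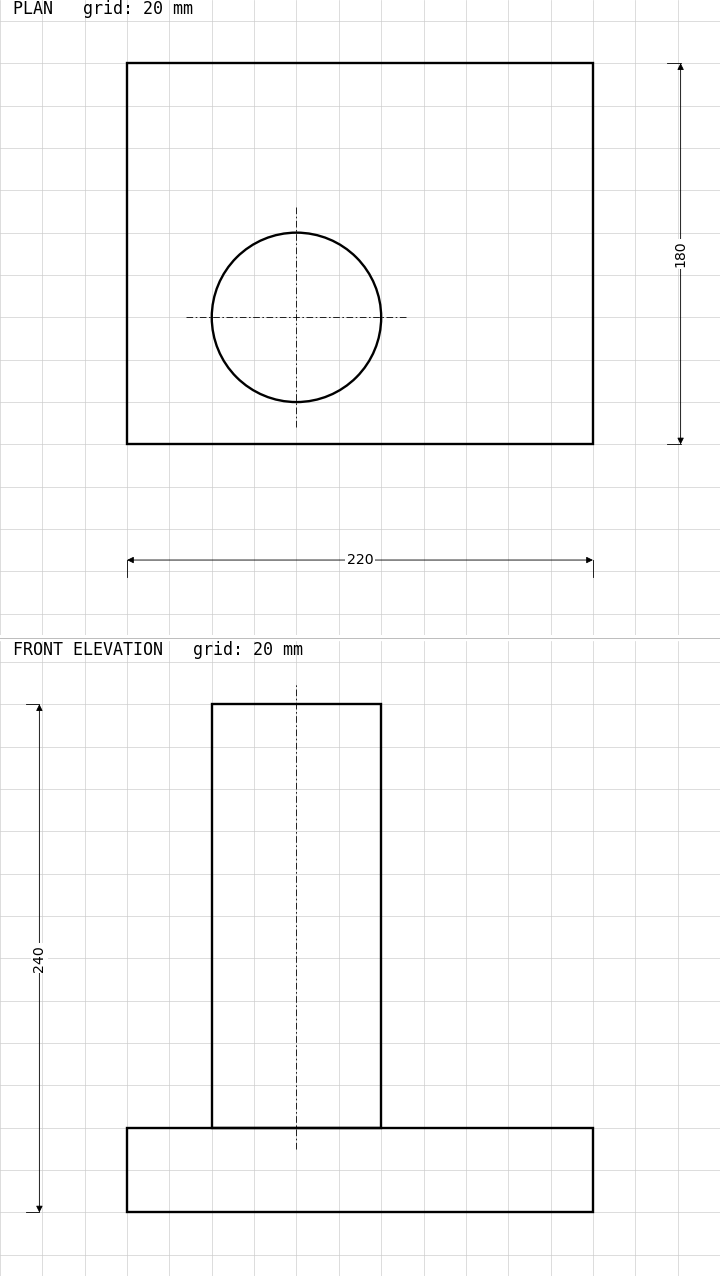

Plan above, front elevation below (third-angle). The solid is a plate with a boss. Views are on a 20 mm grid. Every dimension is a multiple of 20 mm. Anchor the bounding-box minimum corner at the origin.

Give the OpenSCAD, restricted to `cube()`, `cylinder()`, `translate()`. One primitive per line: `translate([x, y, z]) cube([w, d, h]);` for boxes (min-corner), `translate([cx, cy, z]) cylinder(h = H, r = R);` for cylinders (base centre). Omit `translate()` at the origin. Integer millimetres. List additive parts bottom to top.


cube([220, 180, 40]);
translate([80, 60, 40]) cylinder(h = 200, r = 40);


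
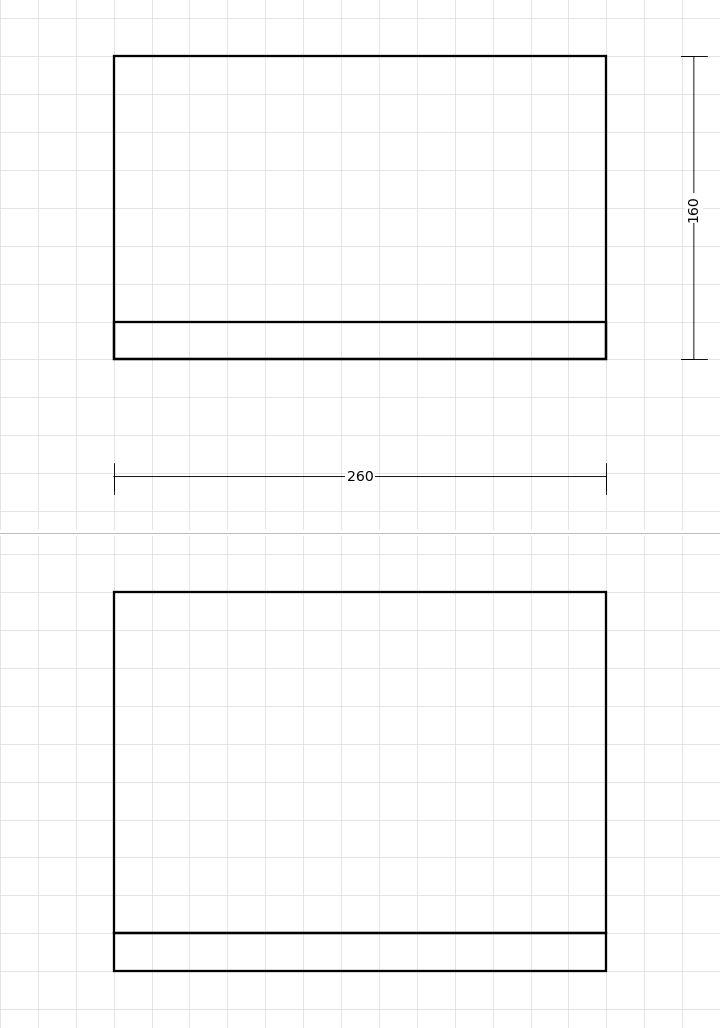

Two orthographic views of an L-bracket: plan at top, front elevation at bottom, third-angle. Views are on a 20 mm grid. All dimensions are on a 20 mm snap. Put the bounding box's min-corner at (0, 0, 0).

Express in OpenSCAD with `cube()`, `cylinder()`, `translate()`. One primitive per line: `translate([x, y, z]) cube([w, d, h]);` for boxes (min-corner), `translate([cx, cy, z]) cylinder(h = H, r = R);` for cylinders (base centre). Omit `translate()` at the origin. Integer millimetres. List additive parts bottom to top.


cube([260, 160, 20]);
translate([0, 0, 20]) cube([260, 20, 180]);
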